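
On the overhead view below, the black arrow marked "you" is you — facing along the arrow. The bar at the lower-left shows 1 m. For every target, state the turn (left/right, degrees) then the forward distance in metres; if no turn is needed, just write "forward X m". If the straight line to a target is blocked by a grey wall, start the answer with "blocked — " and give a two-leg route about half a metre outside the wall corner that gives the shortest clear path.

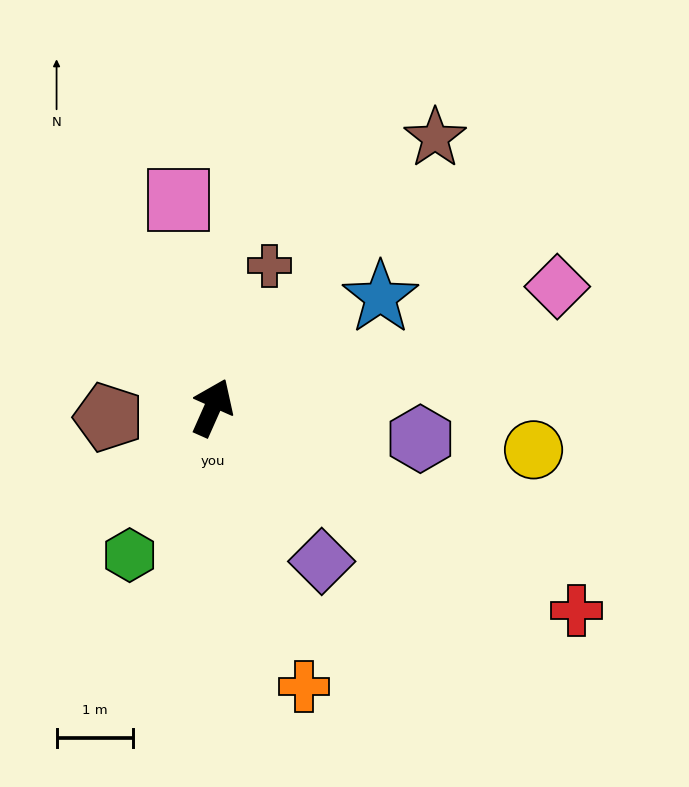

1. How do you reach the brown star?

turn right 16°, forward 4.6 m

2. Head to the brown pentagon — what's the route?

turn left 119°, forward 1.4 m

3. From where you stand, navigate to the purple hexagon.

turn right 75°, forward 2.7 m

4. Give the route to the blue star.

turn right 33°, forward 2.6 m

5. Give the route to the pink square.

turn left 33°, forward 2.7 m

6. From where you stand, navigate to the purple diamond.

turn right 121°, forward 2.5 m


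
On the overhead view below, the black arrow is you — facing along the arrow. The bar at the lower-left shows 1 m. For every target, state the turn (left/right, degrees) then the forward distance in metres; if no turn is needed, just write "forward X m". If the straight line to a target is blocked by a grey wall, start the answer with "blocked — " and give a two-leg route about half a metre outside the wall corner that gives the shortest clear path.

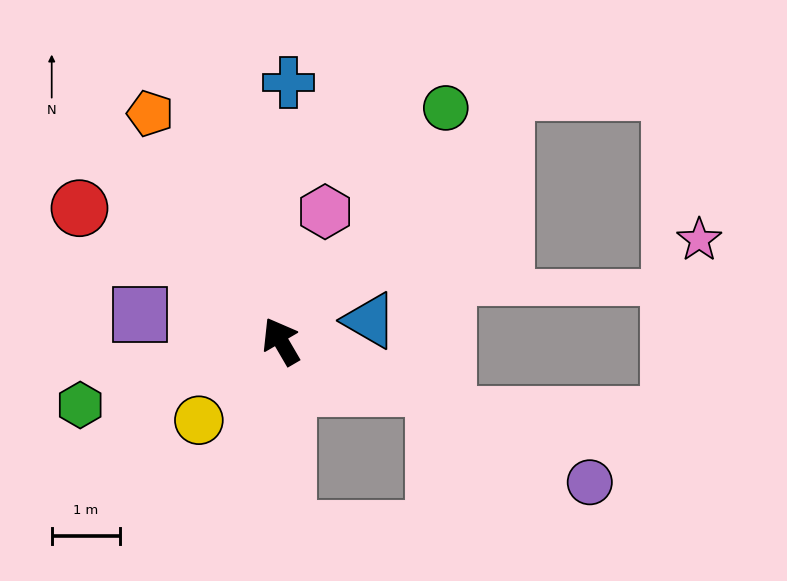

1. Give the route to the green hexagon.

turn left 77°, forward 3.1 m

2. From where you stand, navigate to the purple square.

turn left 49°, forward 2.1 m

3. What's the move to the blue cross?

turn right 32°, forward 3.8 m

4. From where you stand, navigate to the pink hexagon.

turn right 49°, forward 2.0 m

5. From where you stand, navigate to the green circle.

turn right 65°, forward 4.2 m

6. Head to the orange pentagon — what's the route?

forward 3.8 m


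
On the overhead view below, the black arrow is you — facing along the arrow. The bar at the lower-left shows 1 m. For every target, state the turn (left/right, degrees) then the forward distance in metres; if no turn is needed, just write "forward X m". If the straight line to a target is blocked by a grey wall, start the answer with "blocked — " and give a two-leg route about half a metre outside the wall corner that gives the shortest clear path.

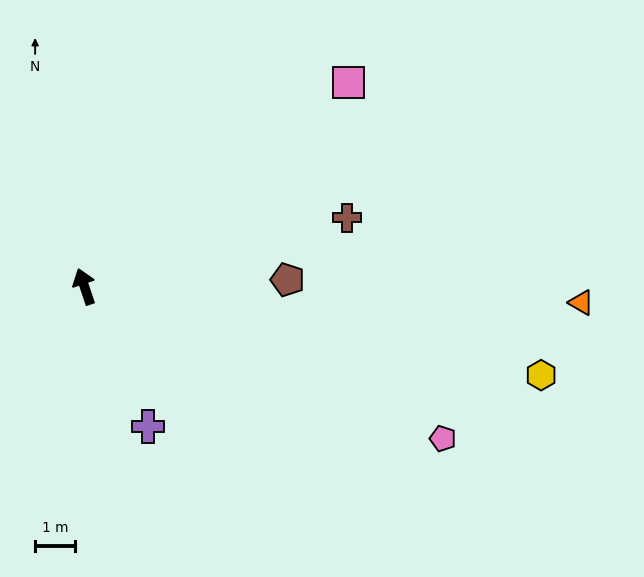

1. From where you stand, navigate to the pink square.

turn right 71°, forward 8.3 m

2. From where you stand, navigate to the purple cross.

turn right 174°, forward 3.8 m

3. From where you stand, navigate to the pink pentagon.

turn right 132°, forward 9.7 m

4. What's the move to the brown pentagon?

turn right 107°, forward 5.1 m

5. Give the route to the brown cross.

turn right 94°, forward 6.8 m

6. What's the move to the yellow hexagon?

turn right 120°, forward 11.6 m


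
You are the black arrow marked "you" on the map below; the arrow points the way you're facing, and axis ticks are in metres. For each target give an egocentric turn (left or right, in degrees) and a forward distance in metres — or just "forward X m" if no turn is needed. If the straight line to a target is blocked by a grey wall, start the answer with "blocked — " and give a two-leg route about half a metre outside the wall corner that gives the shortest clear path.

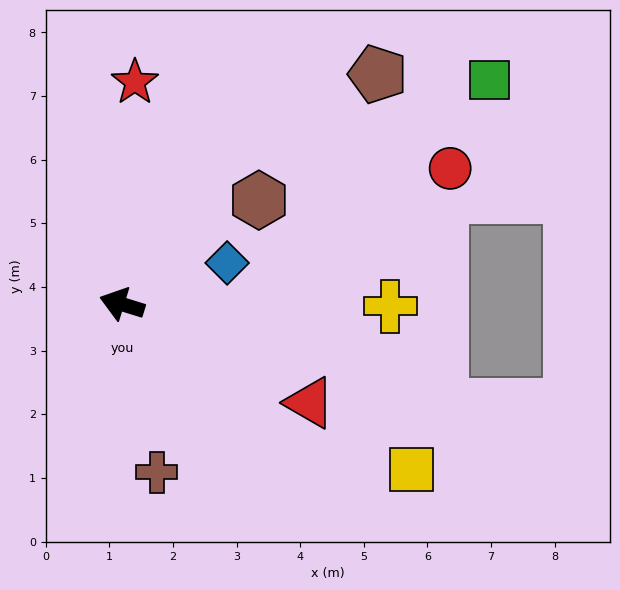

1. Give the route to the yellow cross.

turn right 163°, forward 4.2 m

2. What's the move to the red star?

turn right 76°, forward 3.5 m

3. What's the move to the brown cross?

turn left 119°, forward 2.7 m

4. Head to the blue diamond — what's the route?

turn right 141°, forward 1.8 m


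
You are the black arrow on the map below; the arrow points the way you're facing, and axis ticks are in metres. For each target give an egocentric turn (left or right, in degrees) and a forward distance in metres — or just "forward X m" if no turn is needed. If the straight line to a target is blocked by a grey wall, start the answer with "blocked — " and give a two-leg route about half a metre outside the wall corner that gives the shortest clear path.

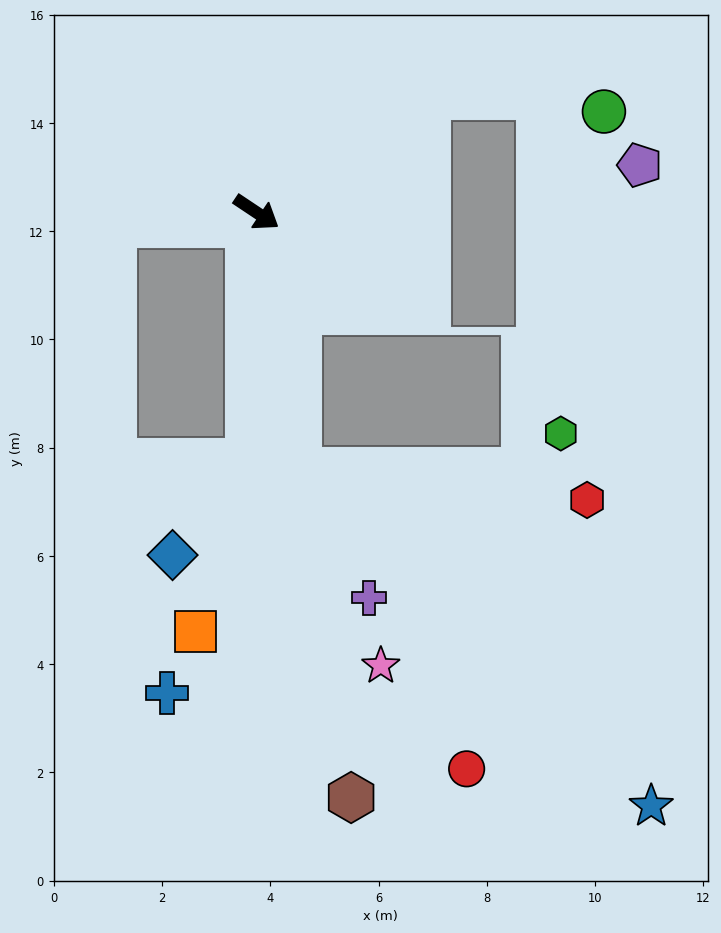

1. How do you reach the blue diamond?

blocked — turn right 58°, forward 4.6 m, then turn right 37°, forward 2.2 m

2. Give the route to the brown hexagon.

turn right 47°, forward 11.0 m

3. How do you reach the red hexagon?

blocked — turn right 47°, forward 4.8 m, then turn left 75°, forward 5.4 m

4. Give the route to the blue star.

blocked — turn right 47°, forward 4.8 m, then turn left 37°, forward 9.0 m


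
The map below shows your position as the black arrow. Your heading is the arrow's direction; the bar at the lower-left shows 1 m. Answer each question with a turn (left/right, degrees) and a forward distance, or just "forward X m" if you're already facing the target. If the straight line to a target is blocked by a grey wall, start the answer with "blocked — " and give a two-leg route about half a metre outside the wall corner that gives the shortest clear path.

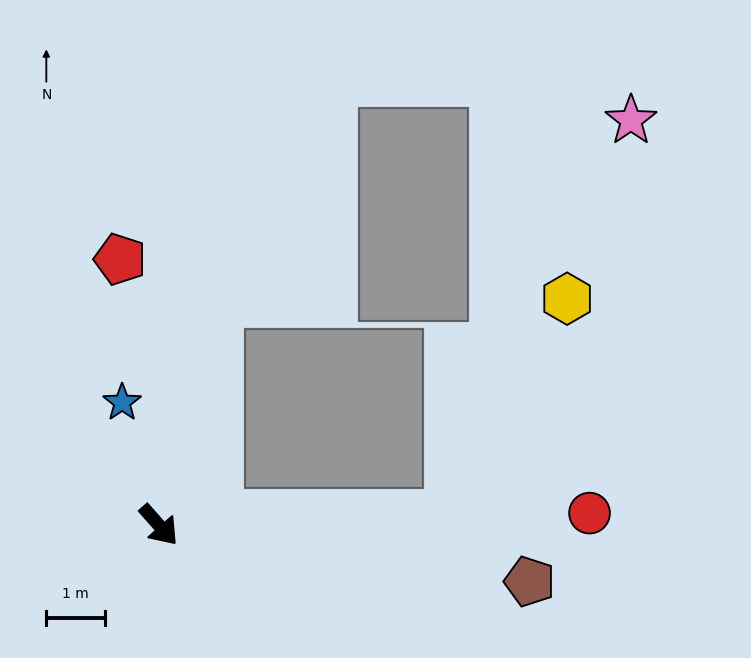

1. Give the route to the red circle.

turn left 50°, forward 7.3 m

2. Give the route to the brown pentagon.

turn left 40°, forward 6.4 m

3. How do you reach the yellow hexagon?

blocked — turn left 51°, forward 5.0 m, then turn left 59°, forward 4.2 m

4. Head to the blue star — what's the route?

turn left 155°, forward 2.2 m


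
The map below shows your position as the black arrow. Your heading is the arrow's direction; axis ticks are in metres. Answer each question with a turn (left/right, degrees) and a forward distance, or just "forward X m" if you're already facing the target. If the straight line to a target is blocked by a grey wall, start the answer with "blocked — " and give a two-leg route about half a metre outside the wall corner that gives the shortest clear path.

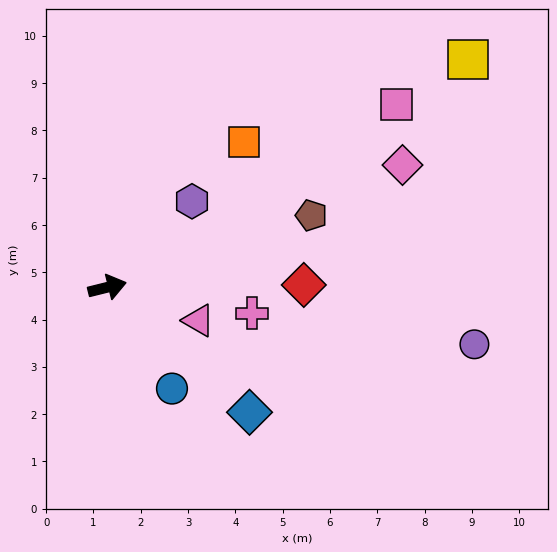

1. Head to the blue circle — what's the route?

turn right 71°, forward 2.5 m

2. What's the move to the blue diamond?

turn right 55°, forward 4.0 m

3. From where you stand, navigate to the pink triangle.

turn right 34°, forward 2.1 m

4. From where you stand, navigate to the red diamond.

turn right 13°, forward 4.2 m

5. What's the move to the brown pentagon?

turn left 5°, forward 4.6 m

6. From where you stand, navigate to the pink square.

turn left 18°, forward 7.2 m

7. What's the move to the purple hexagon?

turn left 31°, forward 2.6 m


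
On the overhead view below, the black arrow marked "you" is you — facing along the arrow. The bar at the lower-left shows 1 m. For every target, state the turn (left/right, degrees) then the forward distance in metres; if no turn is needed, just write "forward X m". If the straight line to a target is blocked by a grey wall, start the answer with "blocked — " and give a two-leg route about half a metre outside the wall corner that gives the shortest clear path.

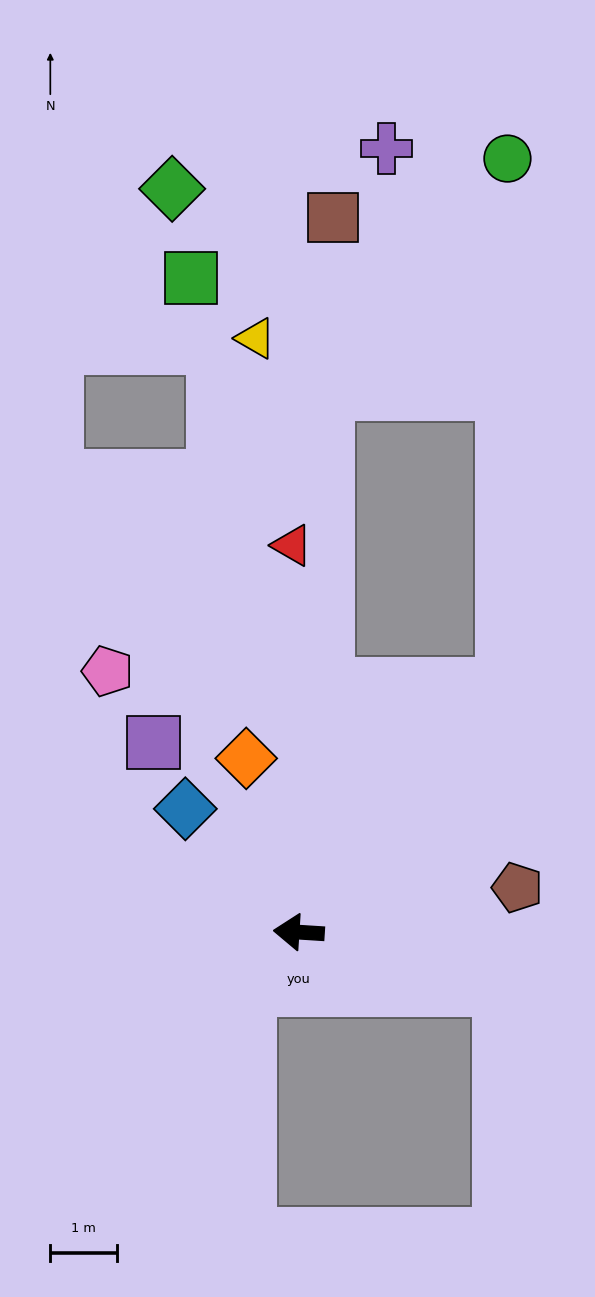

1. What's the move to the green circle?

blocked — turn right 126°, forward 4.8 m, then turn left 39°, forward 7.9 m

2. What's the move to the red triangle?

turn right 85°, forward 5.8 m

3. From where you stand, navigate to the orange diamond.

turn right 70°, forward 2.7 m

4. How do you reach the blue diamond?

turn right 44°, forward 2.5 m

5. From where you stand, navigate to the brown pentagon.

turn right 165°, forward 3.3 m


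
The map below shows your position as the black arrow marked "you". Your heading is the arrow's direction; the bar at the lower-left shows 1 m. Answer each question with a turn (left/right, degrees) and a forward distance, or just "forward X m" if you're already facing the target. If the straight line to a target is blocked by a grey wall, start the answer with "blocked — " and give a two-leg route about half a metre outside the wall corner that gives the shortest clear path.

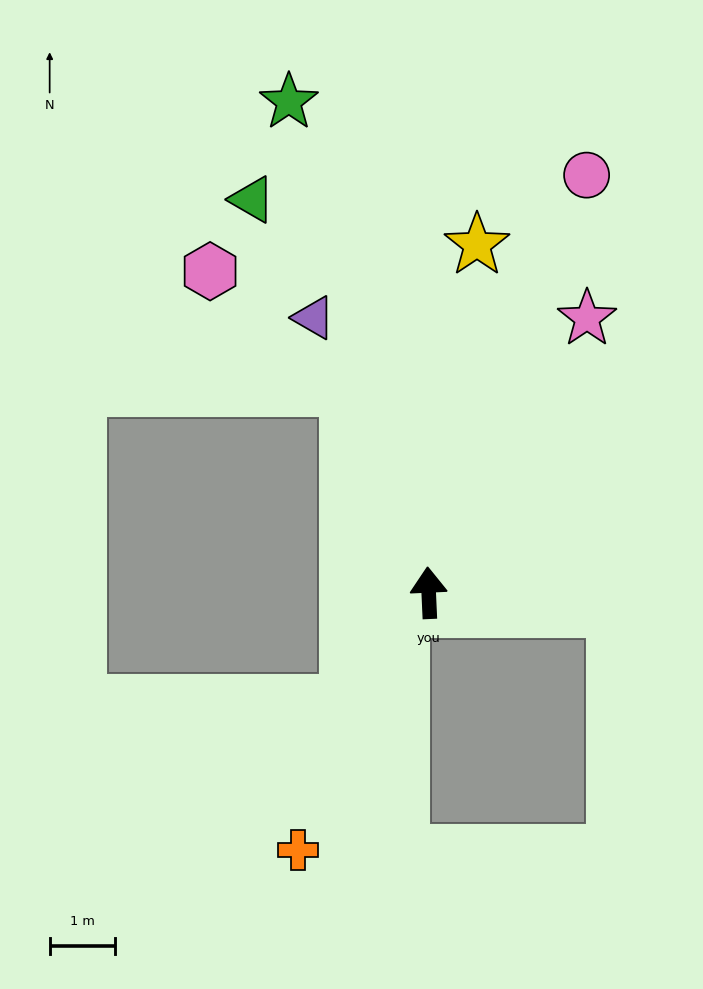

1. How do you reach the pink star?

turn right 33°, forward 4.8 m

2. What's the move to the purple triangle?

turn left 20°, forward 4.5 m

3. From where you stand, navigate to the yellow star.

turn right 10°, forward 5.4 m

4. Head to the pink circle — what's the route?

turn right 23°, forward 6.8 m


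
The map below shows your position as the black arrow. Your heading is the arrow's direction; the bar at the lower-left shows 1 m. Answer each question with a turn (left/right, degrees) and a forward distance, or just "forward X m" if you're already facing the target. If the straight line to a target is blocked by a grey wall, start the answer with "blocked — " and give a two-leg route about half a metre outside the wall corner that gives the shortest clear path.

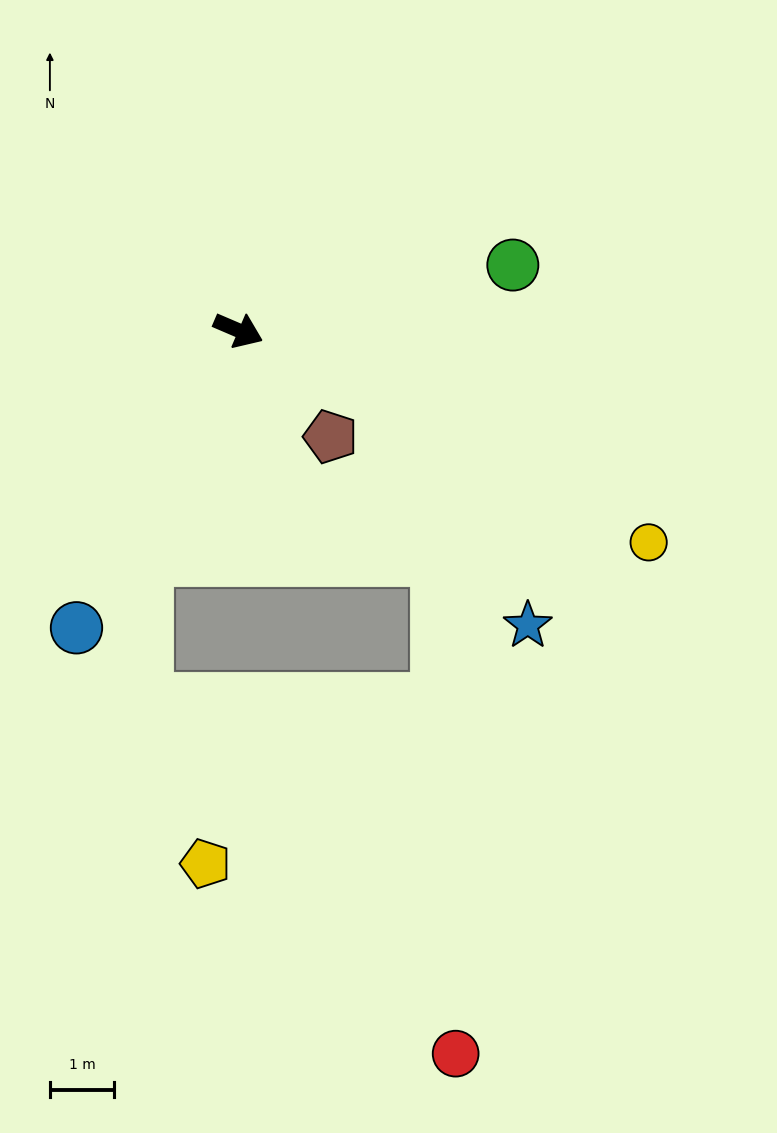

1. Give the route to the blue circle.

turn right 95°, forward 5.2 m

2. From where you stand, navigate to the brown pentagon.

turn right 26°, forward 2.2 m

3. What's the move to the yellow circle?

turn right 4°, forward 7.2 m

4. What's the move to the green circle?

turn left 37°, forward 4.4 m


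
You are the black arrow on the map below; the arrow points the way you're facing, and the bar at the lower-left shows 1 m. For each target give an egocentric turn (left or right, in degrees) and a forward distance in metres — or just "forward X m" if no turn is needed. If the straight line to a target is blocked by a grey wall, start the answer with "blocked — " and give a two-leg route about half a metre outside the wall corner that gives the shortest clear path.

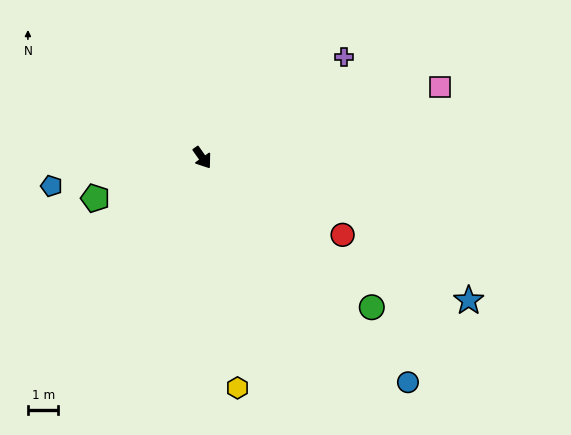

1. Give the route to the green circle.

turn left 13°, forward 7.4 m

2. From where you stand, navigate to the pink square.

turn left 71°, forward 8.1 m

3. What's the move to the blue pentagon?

turn right 115°, forward 5.0 m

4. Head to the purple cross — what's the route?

turn left 90°, forward 5.7 m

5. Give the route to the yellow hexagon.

turn right 27°, forward 7.6 m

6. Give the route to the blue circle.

turn left 7°, forward 10.0 m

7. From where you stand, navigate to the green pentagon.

turn right 105°, forward 3.8 m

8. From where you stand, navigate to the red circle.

turn left 26°, forward 5.3 m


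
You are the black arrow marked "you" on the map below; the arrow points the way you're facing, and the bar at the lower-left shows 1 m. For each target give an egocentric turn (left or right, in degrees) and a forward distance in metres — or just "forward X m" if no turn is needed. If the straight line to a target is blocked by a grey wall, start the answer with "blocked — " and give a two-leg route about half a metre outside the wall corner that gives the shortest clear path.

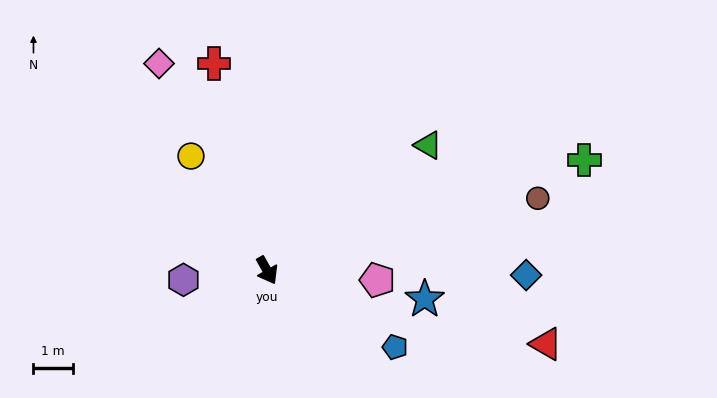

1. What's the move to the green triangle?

turn left 98°, forward 5.2 m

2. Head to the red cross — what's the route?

turn left 165°, forward 5.4 m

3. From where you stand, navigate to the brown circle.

turn left 76°, forward 7.1 m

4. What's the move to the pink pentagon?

turn left 56°, forward 2.8 m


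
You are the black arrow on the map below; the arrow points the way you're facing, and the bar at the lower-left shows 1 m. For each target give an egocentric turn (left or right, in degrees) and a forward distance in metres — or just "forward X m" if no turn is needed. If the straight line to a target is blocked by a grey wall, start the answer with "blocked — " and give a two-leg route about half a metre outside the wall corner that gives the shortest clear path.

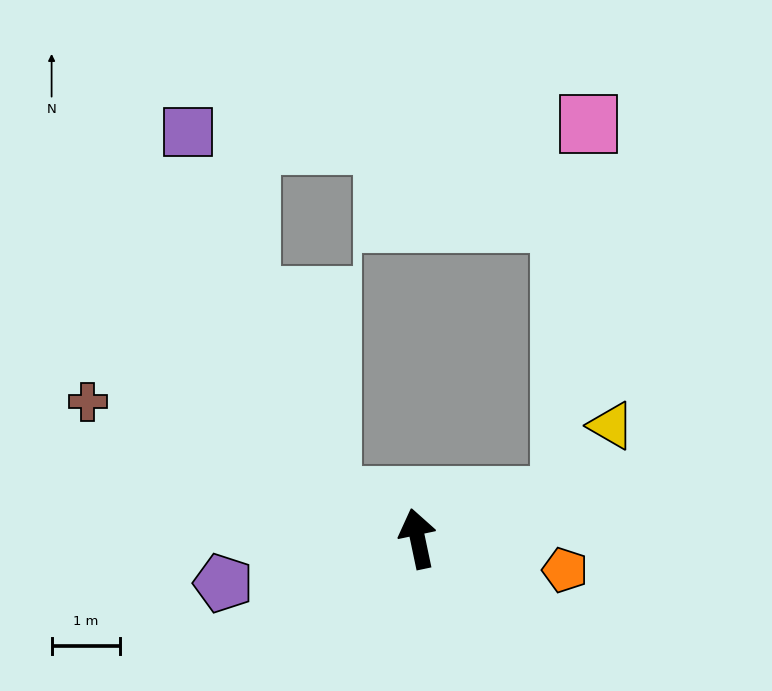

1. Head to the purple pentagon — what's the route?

turn left 91°, forward 2.9 m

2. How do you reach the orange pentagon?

turn right 114°, forward 2.2 m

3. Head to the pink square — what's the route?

blocked — turn right 85°, forward 2.2 m, then turn left 69°, forward 5.4 m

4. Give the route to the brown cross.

turn left 56°, forward 5.2 m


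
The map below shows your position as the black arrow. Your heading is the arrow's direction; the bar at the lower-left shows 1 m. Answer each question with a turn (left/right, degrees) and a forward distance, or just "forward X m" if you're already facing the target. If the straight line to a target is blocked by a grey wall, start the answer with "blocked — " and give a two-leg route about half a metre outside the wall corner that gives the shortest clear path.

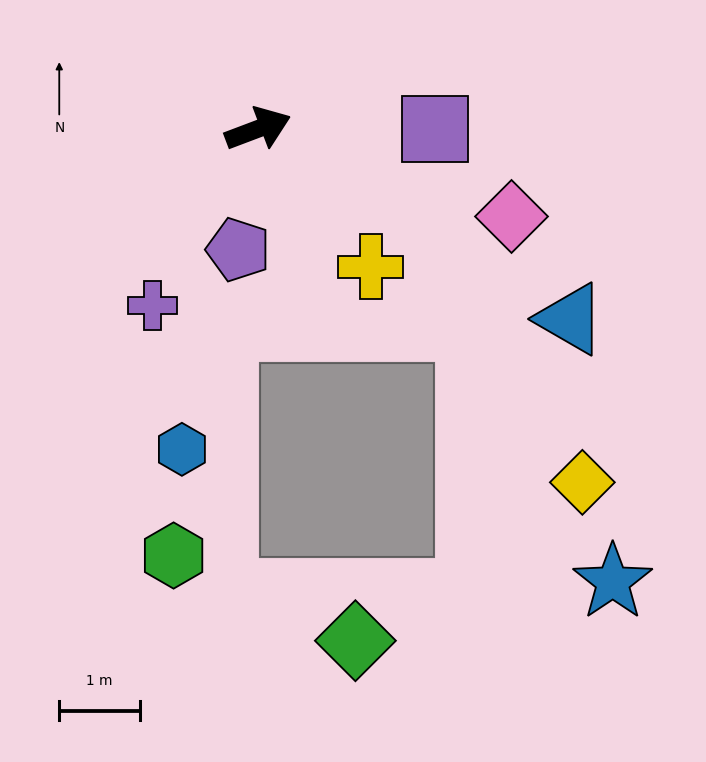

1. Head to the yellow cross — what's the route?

turn right 71°, forward 2.2 m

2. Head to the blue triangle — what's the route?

turn right 52°, forward 4.5 m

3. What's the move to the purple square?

turn right 21°, forward 2.2 m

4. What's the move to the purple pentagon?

turn right 120°, forward 1.5 m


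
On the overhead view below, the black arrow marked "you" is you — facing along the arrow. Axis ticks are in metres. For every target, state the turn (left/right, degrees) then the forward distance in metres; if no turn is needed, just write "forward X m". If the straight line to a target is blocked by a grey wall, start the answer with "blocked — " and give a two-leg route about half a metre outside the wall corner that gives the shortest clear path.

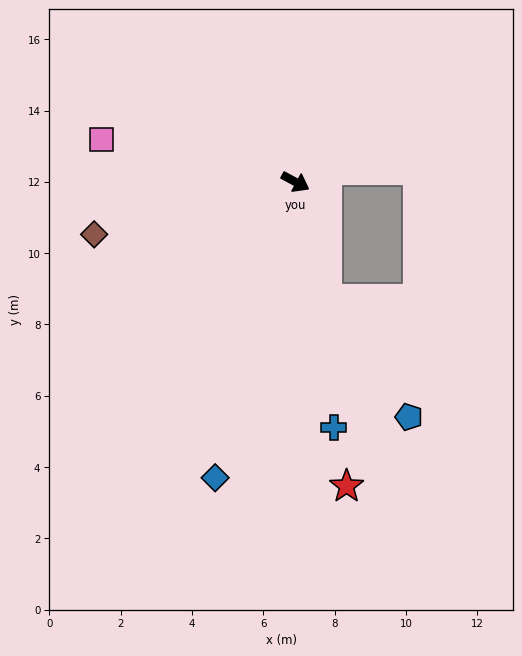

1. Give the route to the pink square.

turn right 164°, forward 5.6 m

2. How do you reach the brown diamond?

turn right 137°, forward 5.8 m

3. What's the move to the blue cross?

turn right 53°, forward 7.0 m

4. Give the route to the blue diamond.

turn right 77°, forward 8.6 m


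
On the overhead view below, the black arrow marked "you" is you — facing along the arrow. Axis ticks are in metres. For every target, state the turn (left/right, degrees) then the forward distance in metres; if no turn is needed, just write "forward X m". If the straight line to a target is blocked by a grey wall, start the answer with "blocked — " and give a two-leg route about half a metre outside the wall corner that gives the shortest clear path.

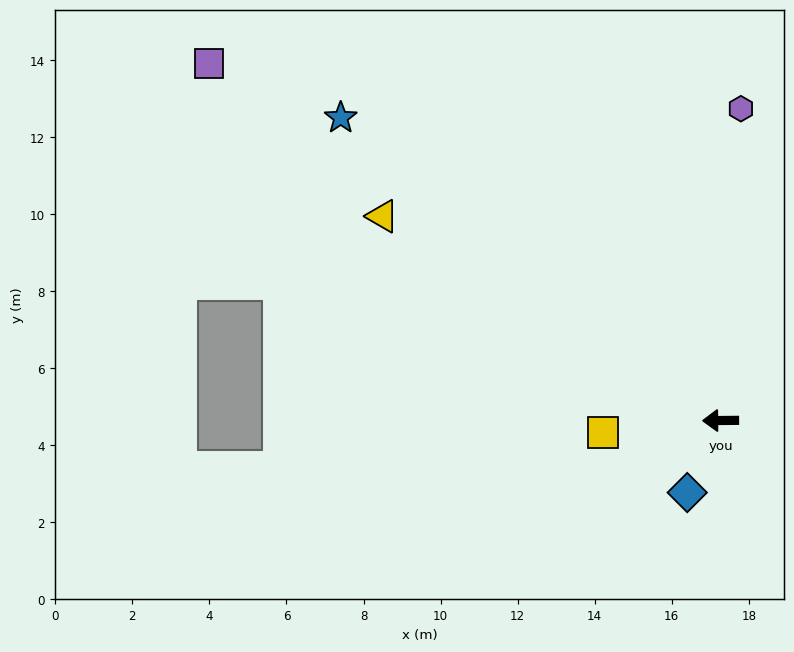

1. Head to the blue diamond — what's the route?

turn left 65°, forward 2.1 m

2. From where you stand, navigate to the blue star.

turn right 39°, forward 12.6 m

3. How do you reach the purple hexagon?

turn right 94°, forward 8.1 m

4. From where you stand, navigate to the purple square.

turn right 35°, forward 16.2 m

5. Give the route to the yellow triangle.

turn right 32°, forward 10.3 m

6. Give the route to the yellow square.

turn left 5°, forward 3.1 m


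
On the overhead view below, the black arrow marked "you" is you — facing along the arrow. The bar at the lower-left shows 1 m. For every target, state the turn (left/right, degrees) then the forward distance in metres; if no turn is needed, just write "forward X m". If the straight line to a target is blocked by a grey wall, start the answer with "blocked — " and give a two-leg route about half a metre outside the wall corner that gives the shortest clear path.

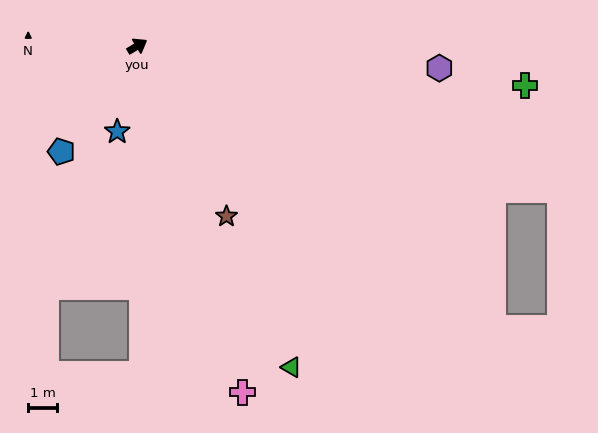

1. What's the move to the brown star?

turn right 93°, forward 6.6 m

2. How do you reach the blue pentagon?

turn right 157°, forward 4.4 m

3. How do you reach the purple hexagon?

turn right 35°, forward 10.4 m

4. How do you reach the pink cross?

turn right 104°, forward 12.4 m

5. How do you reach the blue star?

turn right 134°, forward 3.0 m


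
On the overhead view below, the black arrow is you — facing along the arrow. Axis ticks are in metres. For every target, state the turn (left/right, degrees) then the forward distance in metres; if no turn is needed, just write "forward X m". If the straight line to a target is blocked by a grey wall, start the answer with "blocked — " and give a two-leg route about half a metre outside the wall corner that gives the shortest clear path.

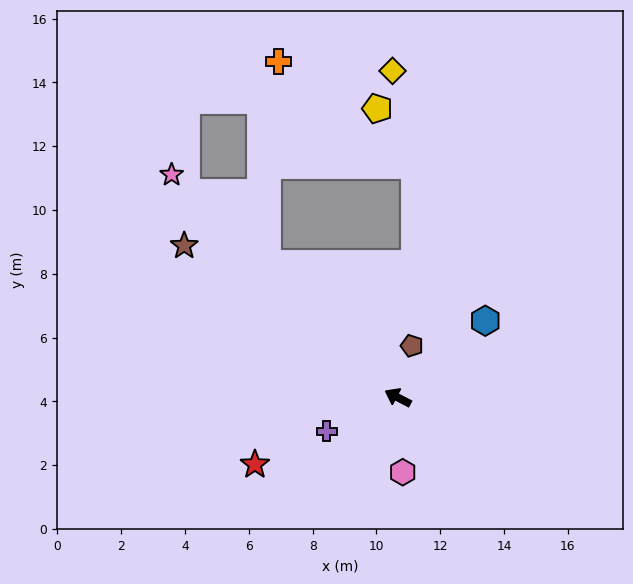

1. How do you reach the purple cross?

turn left 53°, forward 2.5 m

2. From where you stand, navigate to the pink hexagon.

turn left 121°, forward 2.3 m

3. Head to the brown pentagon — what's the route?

turn right 78°, forward 1.7 m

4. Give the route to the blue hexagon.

turn right 111°, forward 3.6 m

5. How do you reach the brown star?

turn right 8°, forward 8.2 m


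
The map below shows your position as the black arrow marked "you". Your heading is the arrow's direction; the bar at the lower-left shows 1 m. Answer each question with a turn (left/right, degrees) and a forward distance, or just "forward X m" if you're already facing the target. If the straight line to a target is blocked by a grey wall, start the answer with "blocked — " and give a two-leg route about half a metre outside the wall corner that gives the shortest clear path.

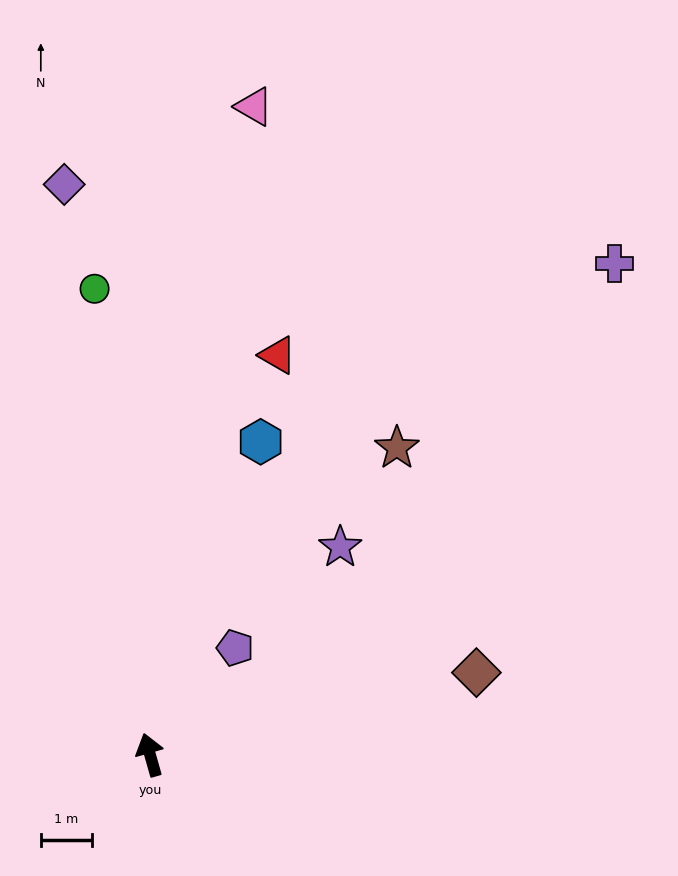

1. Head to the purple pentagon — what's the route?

turn right 54°, forward 2.7 m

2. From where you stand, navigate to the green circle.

turn right 9°, forward 9.2 m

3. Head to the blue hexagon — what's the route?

turn right 35°, forward 6.5 m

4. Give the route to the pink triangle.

turn right 25°, forward 12.8 m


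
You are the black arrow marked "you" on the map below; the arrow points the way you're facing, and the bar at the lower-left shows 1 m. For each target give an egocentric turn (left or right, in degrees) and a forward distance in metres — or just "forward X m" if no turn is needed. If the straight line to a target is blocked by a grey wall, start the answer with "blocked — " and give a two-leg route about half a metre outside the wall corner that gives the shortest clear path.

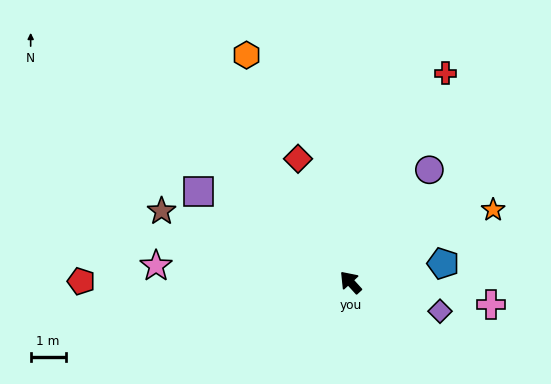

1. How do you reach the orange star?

turn right 105°, forward 4.6 m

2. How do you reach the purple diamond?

turn right 150°, forward 2.7 m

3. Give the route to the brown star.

turn left 27°, forward 5.8 m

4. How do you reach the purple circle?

turn right 77°, forward 3.9 m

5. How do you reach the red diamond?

turn right 19°, forward 3.8 m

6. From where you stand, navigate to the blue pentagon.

turn right 121°, forward 2.7 m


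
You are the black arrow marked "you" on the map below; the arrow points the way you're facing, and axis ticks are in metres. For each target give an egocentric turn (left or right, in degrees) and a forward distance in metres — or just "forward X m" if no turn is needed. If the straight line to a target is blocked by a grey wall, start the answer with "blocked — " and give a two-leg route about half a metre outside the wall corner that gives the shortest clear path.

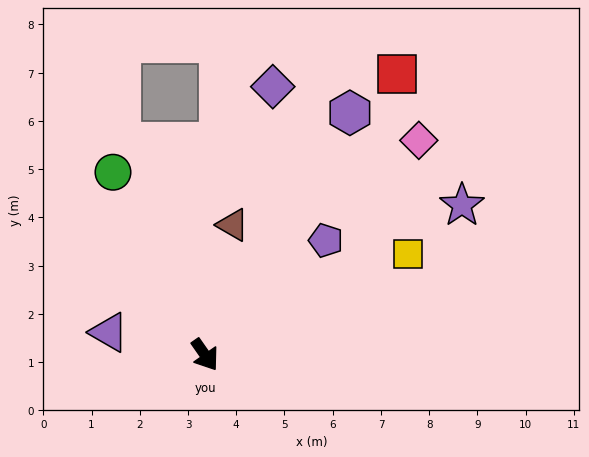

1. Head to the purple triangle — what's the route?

turn right 138°, forward 2.0 m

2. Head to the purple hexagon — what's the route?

turn left 114°, forward 5.8 m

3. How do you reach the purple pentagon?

turn left 98°, forward 3.5 m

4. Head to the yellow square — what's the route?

turn left 81°, forward 4.7 m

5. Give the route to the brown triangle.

turn left 133°, forward 2.8 m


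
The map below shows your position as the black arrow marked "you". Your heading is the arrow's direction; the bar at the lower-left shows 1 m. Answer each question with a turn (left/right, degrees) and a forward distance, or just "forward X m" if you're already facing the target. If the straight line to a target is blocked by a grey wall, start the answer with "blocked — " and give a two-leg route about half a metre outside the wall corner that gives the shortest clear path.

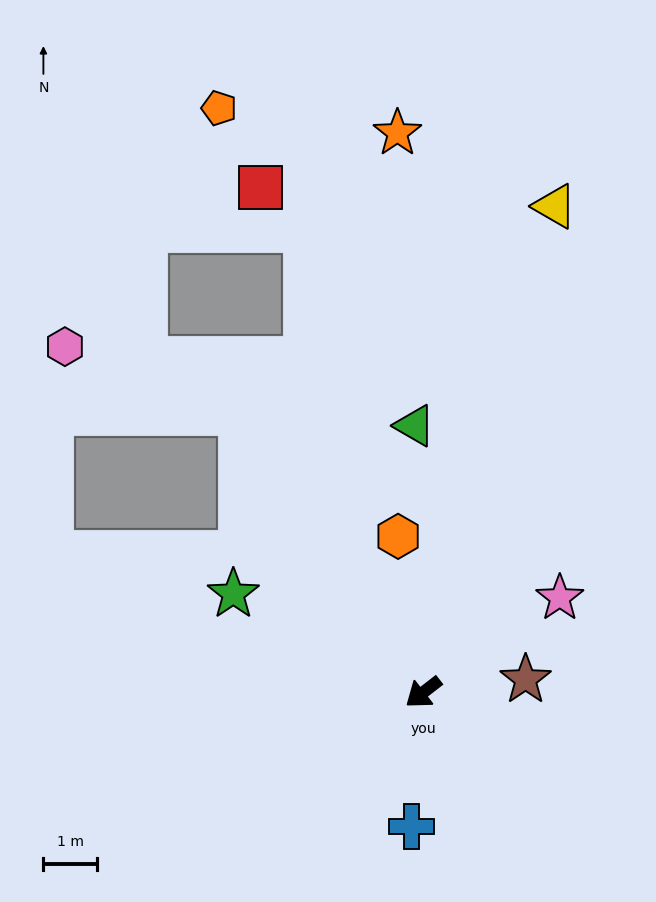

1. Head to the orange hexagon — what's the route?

turn right 119°, forward 2.9 m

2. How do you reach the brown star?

turn left 149°, forward 1.9 m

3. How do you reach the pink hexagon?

blocked — turn right 95°, forward 6.2 m, then turn left 37°, forward 3.5 m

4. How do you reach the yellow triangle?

turn right 143°, forward 9.4 m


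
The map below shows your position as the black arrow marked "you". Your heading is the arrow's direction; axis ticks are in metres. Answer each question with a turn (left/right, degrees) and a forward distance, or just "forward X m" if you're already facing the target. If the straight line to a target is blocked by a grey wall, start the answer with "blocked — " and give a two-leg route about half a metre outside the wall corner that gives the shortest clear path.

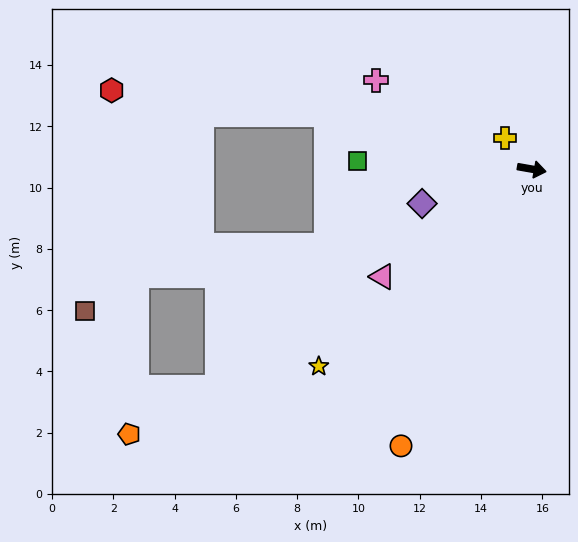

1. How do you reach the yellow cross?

turn left 141°, forward 1.3 m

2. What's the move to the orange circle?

turn right 105°, forward 10.0 m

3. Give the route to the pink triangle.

turn right 134°, forward 6.0 m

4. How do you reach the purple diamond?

turn right 153°, forward 3.8 m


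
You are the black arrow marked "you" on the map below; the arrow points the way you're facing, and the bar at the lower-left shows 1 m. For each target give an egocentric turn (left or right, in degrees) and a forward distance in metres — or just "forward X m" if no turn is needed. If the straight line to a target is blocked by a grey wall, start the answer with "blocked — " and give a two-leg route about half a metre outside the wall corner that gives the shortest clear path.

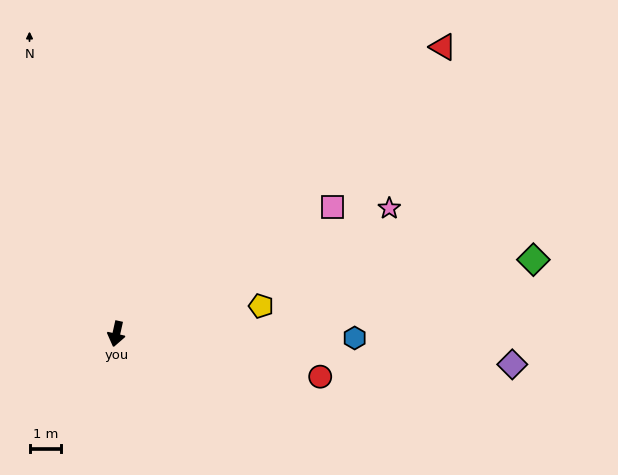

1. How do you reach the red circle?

turn left 91°, forward 6.6 m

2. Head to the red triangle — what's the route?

turn left 144°, forward 13.7 m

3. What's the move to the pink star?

turn left 127°, forward 9.5 m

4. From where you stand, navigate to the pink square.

turn left 133°, forward 7.9 m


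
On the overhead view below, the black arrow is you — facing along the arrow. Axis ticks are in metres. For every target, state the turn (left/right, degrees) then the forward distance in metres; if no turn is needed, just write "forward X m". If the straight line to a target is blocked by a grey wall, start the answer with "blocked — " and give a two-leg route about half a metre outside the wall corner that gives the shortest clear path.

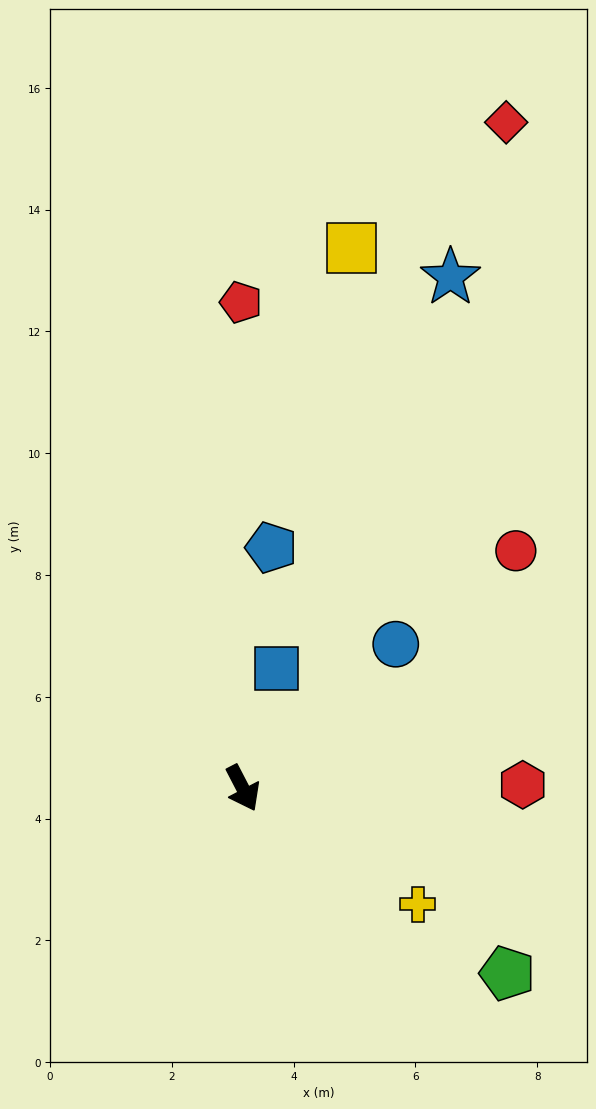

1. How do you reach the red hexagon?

turn left 63°, forward 4.6 m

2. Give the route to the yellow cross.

turn left 29°, forward 3.4 m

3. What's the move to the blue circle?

turn left 106°, forward 3.4 m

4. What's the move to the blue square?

turn left 137°, forward 2.0 m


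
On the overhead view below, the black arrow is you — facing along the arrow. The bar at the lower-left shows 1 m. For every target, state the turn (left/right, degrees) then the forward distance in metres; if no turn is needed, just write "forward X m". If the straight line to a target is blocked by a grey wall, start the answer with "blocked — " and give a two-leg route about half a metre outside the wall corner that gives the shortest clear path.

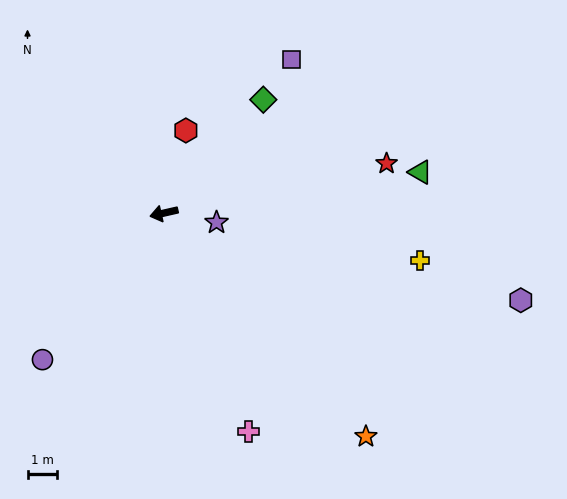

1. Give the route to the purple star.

turn left 157°, forward 1.8 m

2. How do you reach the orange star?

turn left 119°, forward 10.1 m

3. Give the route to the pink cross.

turn left 98°, forward 7.8 m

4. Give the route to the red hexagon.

turn right 118°, forward 2.9 m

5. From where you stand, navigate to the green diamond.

turn right 144°, forward 5.0 m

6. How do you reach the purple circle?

turn left 38°, forward 6.4 m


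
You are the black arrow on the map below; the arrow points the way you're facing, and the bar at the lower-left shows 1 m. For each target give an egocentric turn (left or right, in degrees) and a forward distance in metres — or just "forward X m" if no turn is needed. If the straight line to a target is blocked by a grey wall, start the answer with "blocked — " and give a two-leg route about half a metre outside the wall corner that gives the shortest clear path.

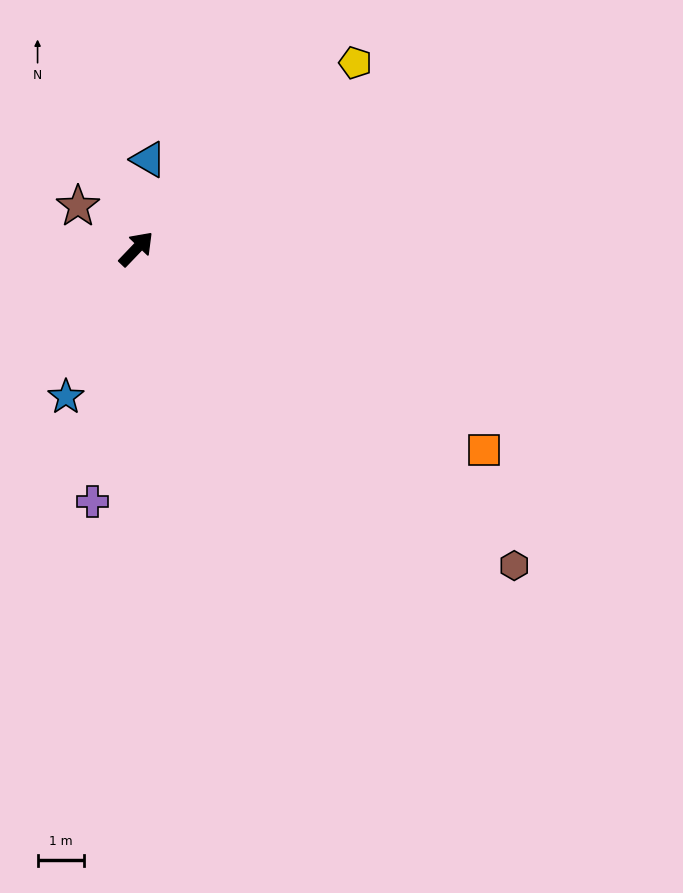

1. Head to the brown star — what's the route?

turn left 98°, forward 1.6 m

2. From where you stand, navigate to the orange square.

turn right 76°, forward 8.7 m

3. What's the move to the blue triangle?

turn left 36°, forward 2.0 m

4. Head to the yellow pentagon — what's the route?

turn right 6°, forward 6.2 m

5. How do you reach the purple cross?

turn right 146°, forward 5.5 m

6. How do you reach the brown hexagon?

turn right 86°, forward 10.7 m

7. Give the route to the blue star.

turn right 162°, forward 3.5 m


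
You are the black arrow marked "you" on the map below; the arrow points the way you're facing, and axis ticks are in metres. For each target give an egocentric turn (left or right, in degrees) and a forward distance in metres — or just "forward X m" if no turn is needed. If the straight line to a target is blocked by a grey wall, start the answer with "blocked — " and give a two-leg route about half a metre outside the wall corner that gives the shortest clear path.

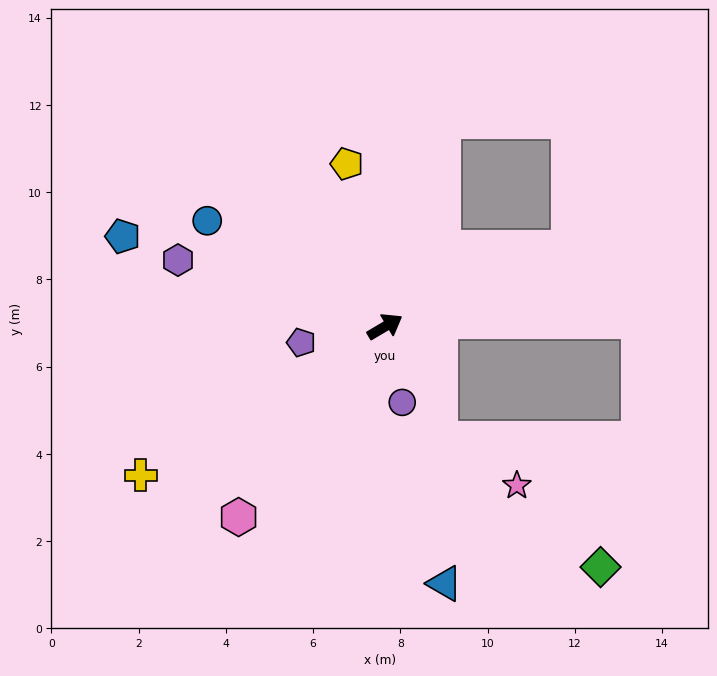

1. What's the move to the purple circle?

turn right 108°, forward 1.8 m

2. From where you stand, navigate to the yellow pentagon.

turn left 73°, forward 3.8 m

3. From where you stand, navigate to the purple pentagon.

turn left 160°, forward 2.0 m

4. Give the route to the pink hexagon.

turn right 158°, forward 5.5 m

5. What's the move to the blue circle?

turn left 119°, forward 4.7 m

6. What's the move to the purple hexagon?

turn left 132°, forward 5.0 m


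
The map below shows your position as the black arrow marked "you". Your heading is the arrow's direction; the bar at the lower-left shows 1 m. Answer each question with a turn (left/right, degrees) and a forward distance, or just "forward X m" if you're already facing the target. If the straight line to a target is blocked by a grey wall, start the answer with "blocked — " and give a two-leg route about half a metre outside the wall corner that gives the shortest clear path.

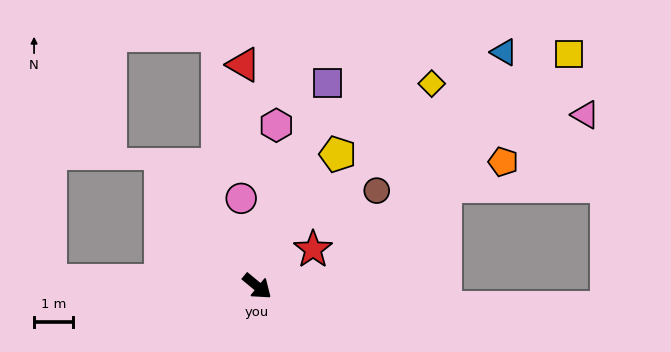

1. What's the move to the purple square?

turn left 111°, forward 5.5 m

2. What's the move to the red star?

turn left 73°, forward 1.7 m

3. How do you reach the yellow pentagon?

turn left 98°, forward 3.9 m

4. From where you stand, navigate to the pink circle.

turn left 140°, forward 2.3 m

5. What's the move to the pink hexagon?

turn left 123°, forward 4.1 m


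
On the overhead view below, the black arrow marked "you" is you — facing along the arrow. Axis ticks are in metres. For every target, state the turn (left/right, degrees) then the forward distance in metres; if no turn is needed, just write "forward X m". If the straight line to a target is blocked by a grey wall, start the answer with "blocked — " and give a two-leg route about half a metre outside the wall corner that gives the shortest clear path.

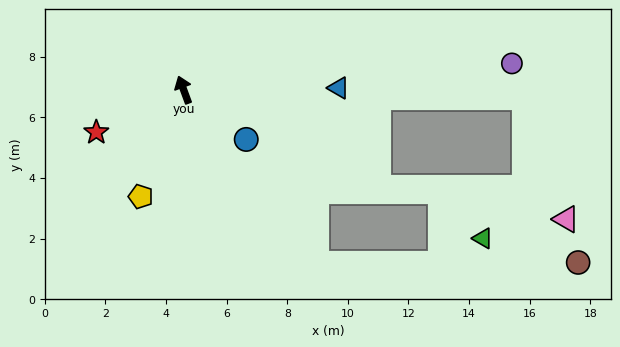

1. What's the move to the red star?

turn left 96°, forward 3.2 m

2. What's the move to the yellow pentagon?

turn left 138°, forward 3.8 m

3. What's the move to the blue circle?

turn right 149°, forward 2.6 m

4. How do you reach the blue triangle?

turn right 110°, forward 5.1 m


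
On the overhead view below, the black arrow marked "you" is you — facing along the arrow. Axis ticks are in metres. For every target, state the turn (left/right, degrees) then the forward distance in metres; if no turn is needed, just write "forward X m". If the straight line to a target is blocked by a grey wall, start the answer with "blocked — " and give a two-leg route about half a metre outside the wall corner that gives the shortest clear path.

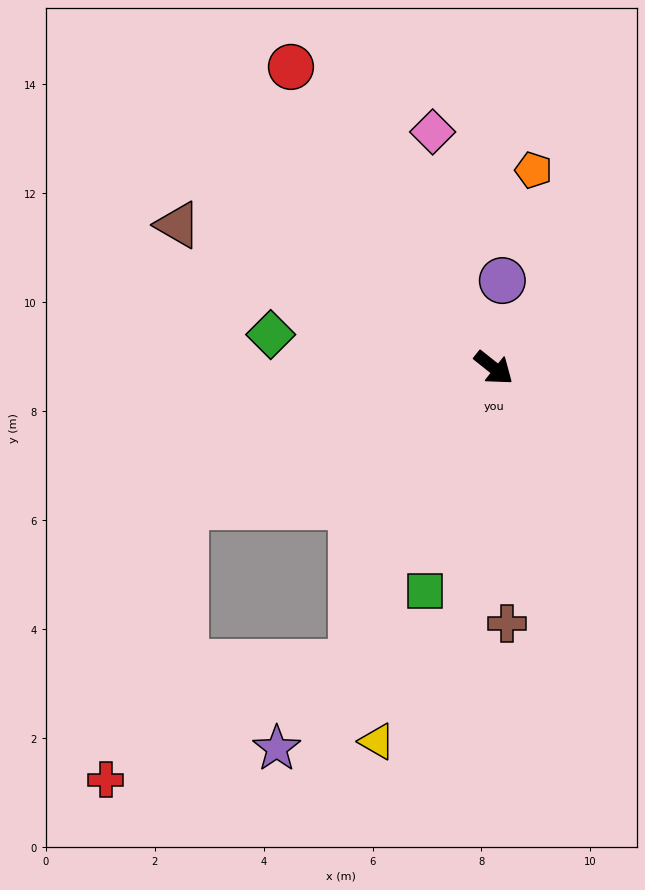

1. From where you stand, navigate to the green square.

turn right 69°, forward 4.3 m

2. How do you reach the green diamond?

turn right 150°, forward 4.1 m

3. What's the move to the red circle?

turn left 162°, forward 6.7 m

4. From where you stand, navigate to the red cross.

blocked — turn right 77°, forward 6.0 m, then turn right 39°, forward 5.0 m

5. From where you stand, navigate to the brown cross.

turn right 49°, forward 4.7 m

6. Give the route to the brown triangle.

turn right 166°, forward 6.4 m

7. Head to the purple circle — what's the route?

turn left 123°, forward 1.6 m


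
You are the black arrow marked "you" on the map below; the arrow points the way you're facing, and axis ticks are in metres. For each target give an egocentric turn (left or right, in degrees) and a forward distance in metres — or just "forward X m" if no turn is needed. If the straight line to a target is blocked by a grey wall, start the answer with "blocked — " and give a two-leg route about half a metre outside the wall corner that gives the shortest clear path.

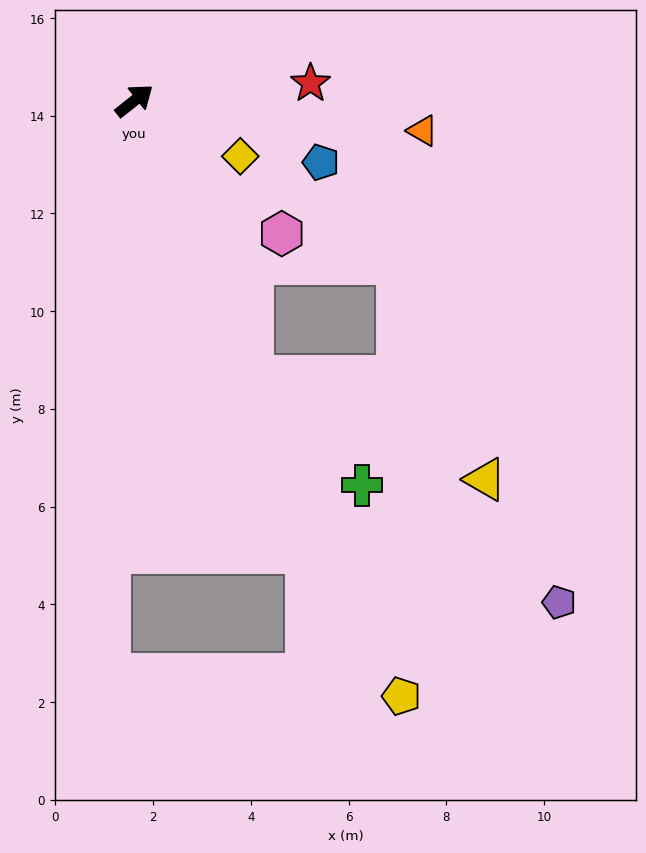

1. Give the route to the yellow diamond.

turn right 66°, forward 2.4 m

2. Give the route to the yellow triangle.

blocked — turn right 105°, forward 6.1 m, then turn left 43°, forward 5.2 m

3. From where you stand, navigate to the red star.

turn right 33°, forward 3.6 m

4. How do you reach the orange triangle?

turn right 44°, forward 5.9 m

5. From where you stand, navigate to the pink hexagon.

turn right 81°, forward 4.1 m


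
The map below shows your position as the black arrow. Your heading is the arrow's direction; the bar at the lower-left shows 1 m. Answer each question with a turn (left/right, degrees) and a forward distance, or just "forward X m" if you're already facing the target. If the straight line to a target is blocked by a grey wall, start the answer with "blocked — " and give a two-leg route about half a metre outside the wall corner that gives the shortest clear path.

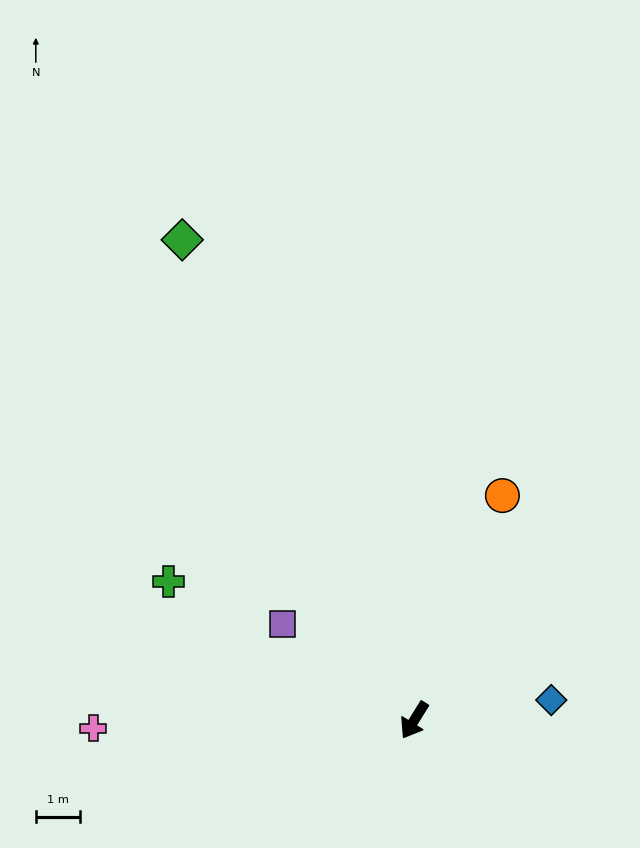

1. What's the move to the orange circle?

turn right 170°, forward 5.4 m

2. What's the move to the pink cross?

turn right 57°, forward 7.2 m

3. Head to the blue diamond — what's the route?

turn left 130°, forward 3.1 m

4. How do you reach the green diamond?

turn right 122°, forward 12.0 m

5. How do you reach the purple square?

turn right 94°, forward 3.7 m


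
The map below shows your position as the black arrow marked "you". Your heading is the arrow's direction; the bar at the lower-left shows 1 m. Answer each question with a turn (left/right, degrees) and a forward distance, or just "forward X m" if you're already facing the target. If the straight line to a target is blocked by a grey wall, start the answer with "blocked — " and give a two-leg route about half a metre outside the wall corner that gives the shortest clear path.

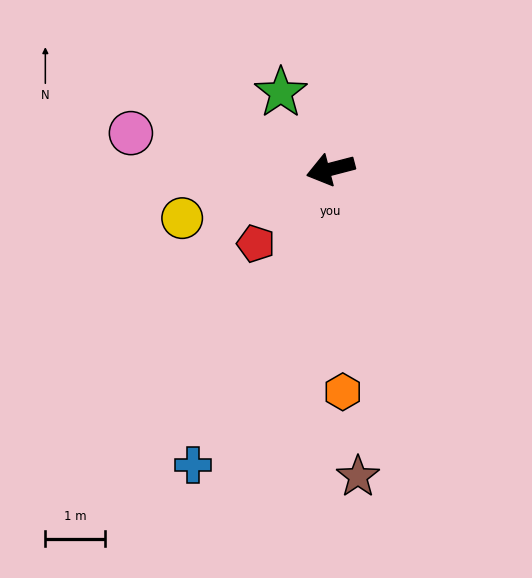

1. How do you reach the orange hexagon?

turn left 79°, forward 3.7 m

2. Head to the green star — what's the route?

turn right 72°, forward 1.5 m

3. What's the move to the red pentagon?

turn left 30°, forward 1.8 m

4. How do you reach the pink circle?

turn right 25°, forward 3.4 m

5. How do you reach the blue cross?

turn left 50°, forward 5.4 m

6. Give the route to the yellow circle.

turn left 4°, forward 2.6 m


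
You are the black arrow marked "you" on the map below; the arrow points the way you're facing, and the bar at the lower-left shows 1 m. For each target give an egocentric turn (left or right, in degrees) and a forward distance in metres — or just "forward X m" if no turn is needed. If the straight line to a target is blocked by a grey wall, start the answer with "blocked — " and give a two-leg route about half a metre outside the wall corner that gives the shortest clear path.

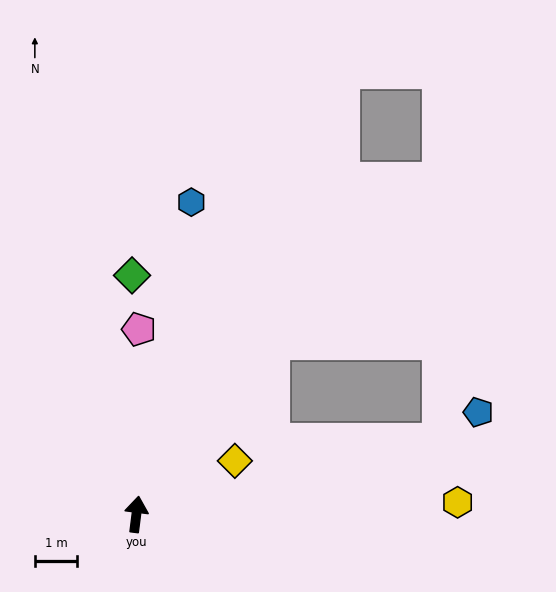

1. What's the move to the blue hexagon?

turn right 3°, forward 7.5 m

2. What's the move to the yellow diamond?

turn right 54°, forward 2.6 m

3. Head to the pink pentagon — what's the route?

turn left 6°, forward 4.4 m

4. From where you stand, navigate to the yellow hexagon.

turn right 81°, forward 7.6 m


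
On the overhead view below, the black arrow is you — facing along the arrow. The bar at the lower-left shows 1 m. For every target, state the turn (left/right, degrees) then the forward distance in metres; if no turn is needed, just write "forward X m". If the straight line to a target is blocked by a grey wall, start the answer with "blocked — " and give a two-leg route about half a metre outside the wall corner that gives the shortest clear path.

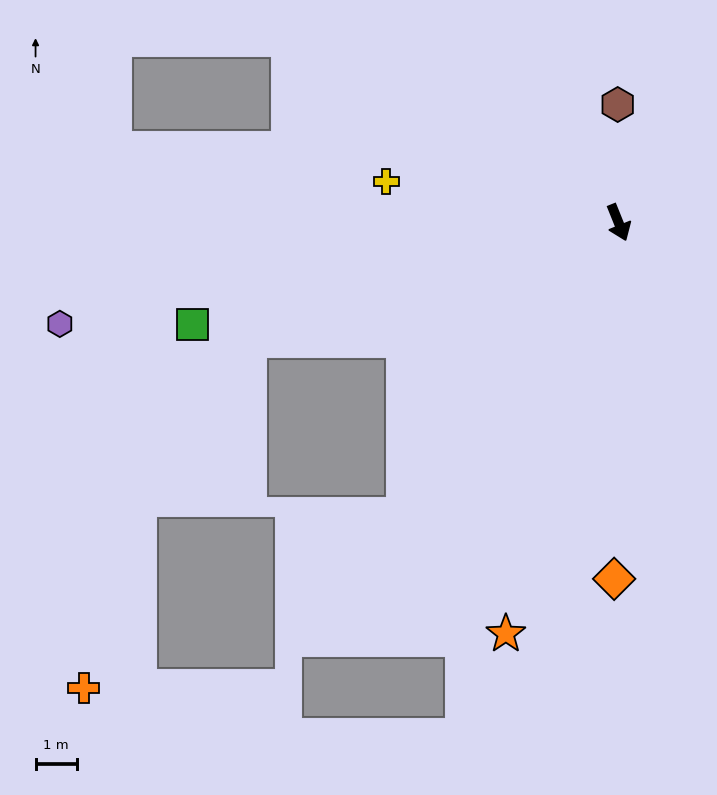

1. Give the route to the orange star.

turn right 37°, forward 10.3 m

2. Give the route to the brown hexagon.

turn left 158°, forward 2.8 m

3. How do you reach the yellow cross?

turn right 122°, forward 5.7 m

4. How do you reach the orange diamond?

turn right 23°, forward 8.6 m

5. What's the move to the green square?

turn right 99°, forward 10.6 m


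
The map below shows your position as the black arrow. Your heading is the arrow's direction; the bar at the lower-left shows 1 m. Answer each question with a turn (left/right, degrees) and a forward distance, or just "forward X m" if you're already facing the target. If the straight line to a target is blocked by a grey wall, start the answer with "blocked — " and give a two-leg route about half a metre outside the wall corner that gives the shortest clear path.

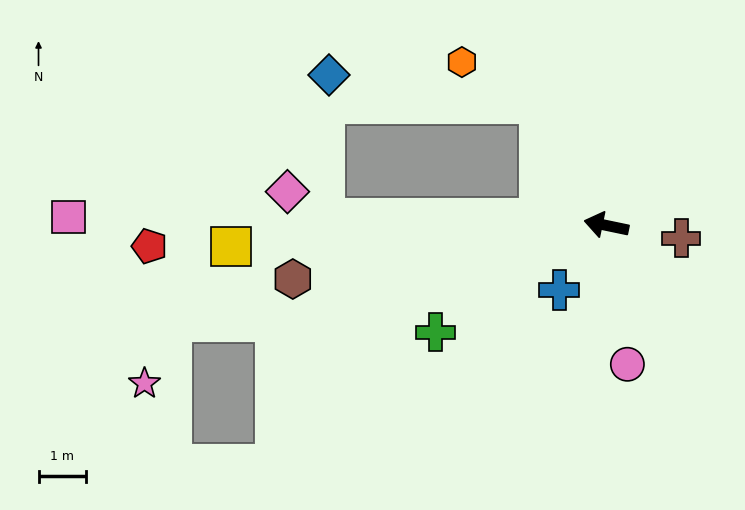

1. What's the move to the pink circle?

turn left 110°, forward 3.0 m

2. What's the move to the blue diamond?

blocked — turn right 49°, forward 2.9 m, then turn left 53°, forward 4.5 m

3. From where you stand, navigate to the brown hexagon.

turn left 21°, forward 6.7 m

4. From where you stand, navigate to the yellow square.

turn left 15°, forward 7.9 m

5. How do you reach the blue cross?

turn left 66°, forward 1.7 m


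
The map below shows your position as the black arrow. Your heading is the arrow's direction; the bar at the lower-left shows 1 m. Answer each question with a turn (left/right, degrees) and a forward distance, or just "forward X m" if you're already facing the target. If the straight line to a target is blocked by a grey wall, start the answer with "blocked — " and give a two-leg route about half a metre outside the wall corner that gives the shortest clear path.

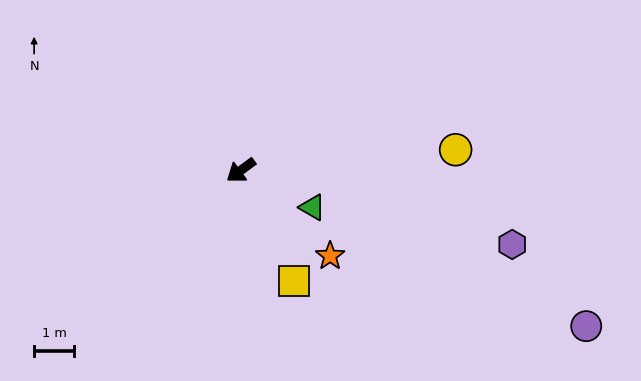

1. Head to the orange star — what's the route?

turn left 100°, forward 3.1 m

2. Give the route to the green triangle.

turn left 116°, forward 2.0 m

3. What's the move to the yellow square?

turn left 79°, forward 3.1 m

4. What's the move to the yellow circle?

turn left 149°, forward 5.4 m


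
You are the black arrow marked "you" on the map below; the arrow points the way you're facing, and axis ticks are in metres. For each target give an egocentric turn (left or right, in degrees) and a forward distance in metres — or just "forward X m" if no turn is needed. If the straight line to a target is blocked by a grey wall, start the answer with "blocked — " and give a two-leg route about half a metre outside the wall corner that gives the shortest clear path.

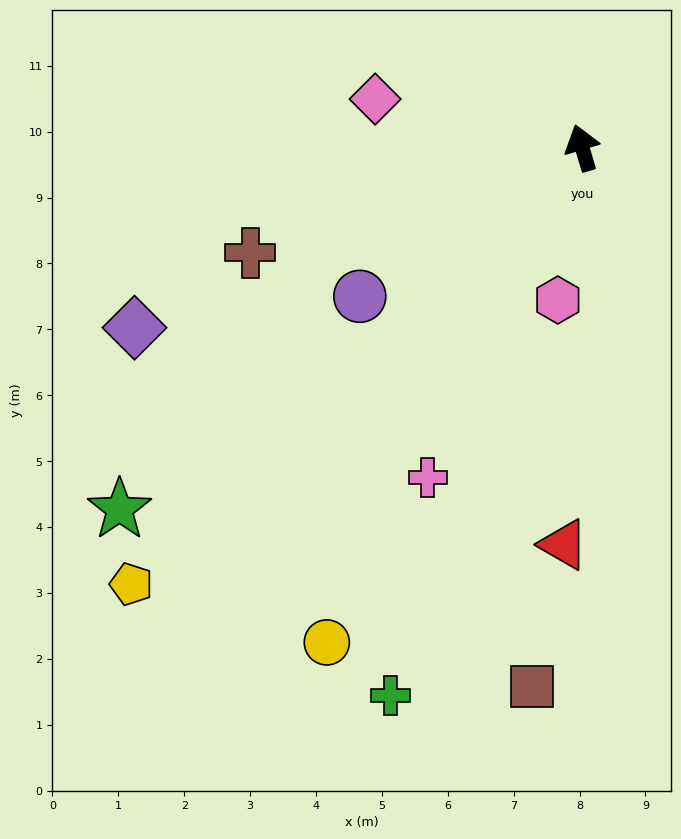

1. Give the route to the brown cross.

turn left 91°, forward 5.3 m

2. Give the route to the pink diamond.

turn left 60°, forward 3.2 m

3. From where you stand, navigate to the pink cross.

turn left 138°, forward 5.5 m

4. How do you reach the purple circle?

turn left 107°, forward 4.1 m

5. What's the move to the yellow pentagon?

turn left 117°, forward 9.5 m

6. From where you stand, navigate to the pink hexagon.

turn left 154°, forward 2.3 m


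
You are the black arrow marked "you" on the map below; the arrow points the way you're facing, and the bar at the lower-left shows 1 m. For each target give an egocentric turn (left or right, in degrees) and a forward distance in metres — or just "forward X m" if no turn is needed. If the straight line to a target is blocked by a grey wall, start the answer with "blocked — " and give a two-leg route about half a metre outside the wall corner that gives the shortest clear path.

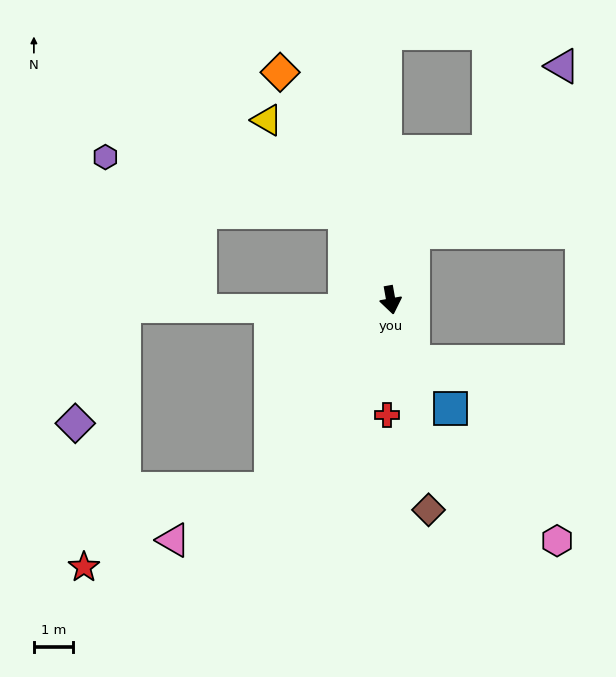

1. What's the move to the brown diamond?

forward 5.5 m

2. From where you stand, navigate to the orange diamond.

turn right 164°, forward 6.5 m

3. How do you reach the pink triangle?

blocked — turn right 43°, forward 5.7 m, then turn right 29°, forward 2.8 m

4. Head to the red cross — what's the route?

turn right 12°, forward 3.0 m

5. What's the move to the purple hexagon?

blocked — turn right 162°, forward 2.5 m, then turn left 49°, forward 6.3 m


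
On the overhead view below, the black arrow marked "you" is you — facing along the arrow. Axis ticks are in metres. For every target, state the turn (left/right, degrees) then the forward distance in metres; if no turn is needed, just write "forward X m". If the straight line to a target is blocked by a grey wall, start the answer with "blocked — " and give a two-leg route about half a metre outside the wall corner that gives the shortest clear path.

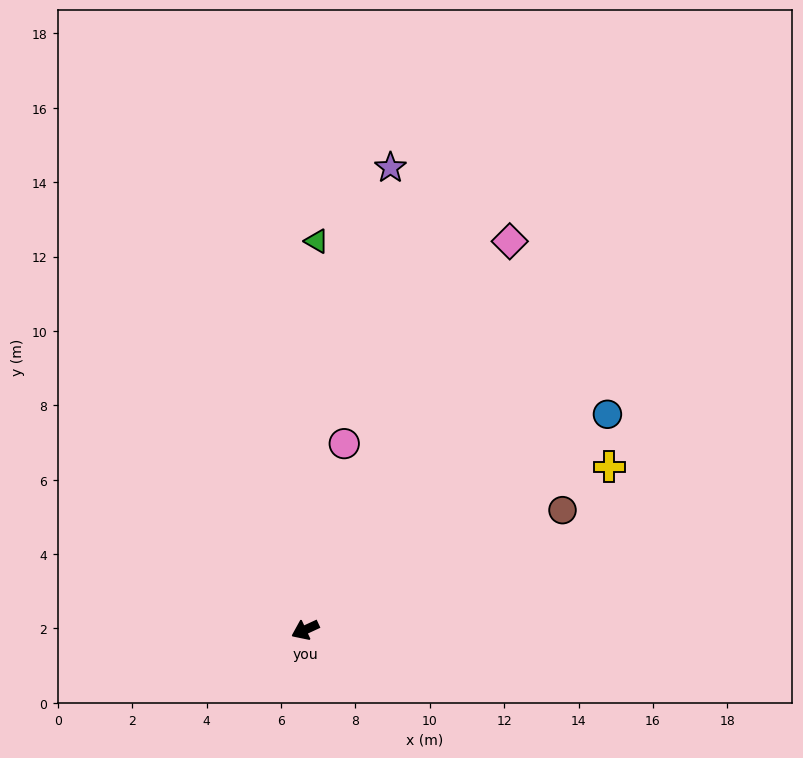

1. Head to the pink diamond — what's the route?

turn right 143°, forward 11.8 m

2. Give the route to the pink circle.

turn right 127°, forward 5.1 m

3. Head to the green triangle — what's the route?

turn right 116°, forward 10.5 m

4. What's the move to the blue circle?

turn right 169°, forward 10.0 m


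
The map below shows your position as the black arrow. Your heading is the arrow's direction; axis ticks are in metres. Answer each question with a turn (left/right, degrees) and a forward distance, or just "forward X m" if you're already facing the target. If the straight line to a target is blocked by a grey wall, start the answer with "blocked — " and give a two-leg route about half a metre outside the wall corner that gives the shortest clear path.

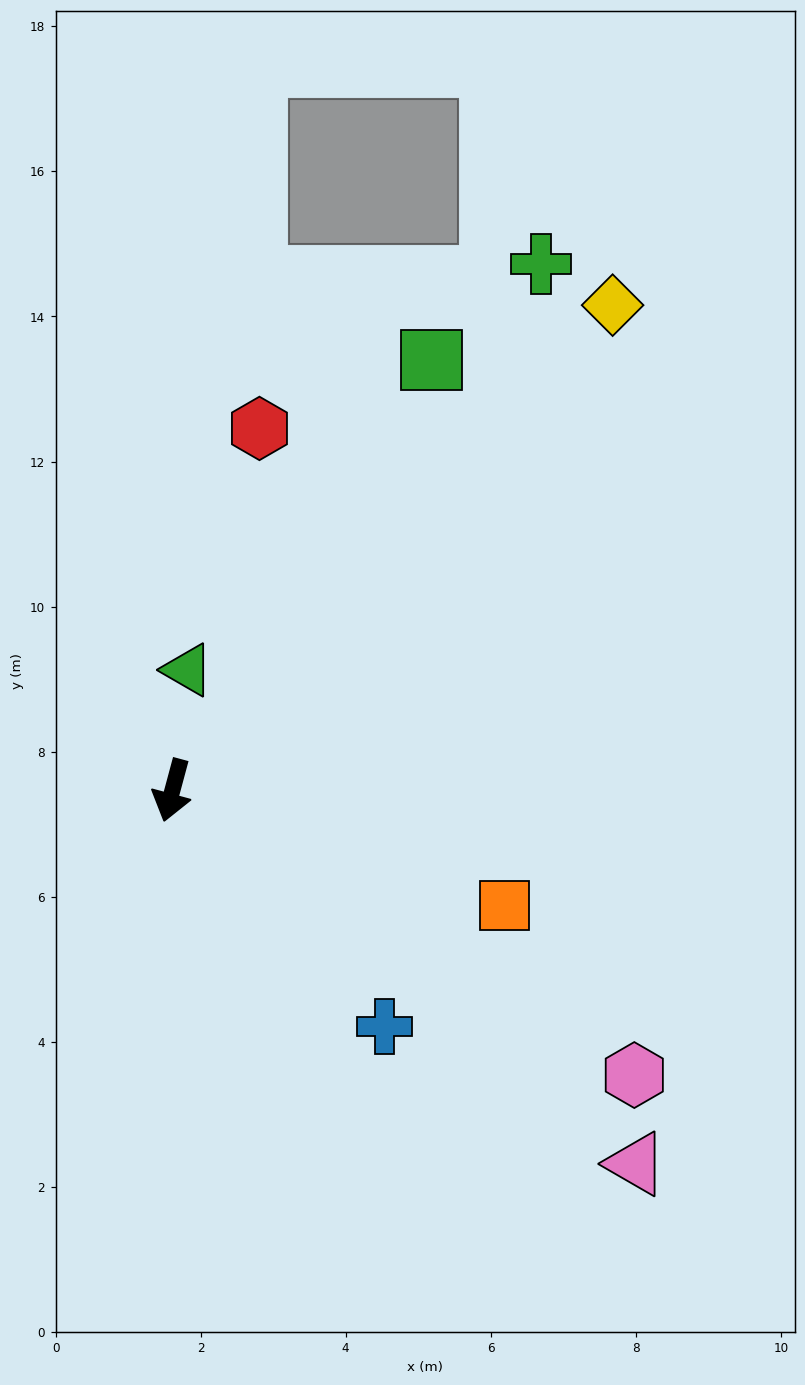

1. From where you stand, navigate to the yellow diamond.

turn left 153°, forward 9.0 m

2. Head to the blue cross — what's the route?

turn left 57°, forward 4.4 m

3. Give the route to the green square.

turn left 164°, forward 6.9 m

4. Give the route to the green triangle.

turn right 172°, forward 1.7 m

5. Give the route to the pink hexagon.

turn left 73°, forward 7.5 m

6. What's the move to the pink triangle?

turn left 66°, forward 8.2 m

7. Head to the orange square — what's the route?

turn left 86°, forward 4.8 m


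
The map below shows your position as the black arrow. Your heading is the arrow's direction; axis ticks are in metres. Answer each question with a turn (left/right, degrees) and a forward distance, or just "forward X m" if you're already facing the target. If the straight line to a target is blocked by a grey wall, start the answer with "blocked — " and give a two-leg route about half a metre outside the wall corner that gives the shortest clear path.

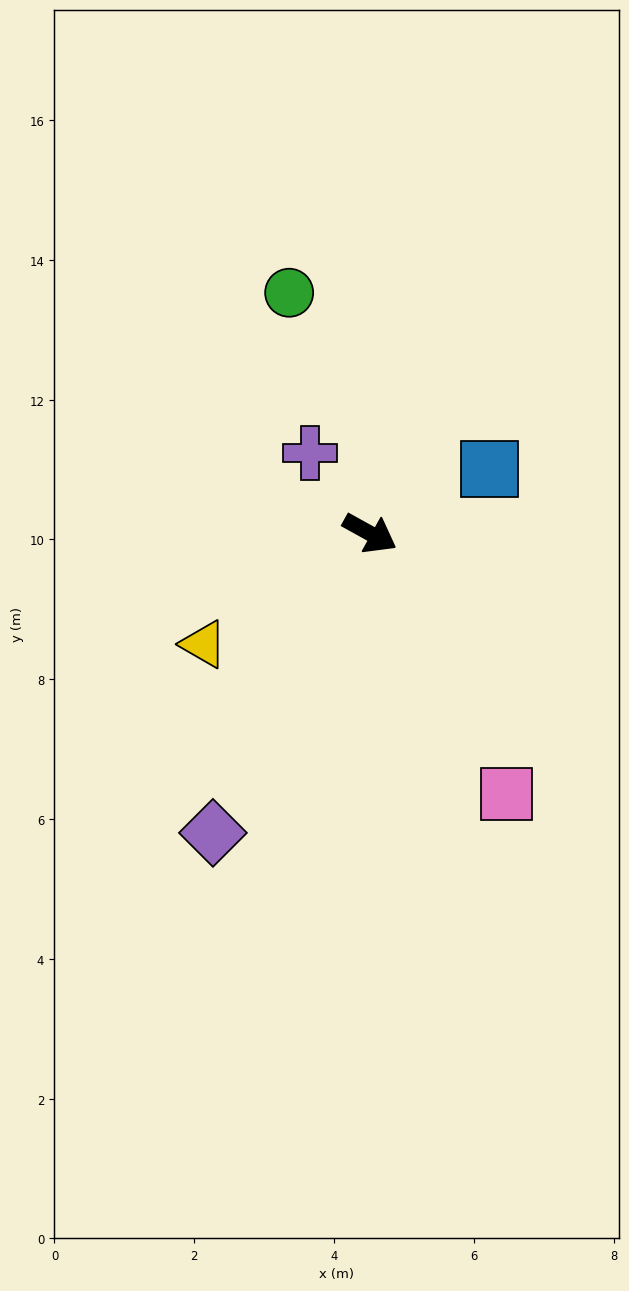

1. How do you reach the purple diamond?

turn right 89°, forward 4.8 m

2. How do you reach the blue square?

turn left 57°, forward 1.9 m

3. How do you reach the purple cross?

turn left 156°, forward 1.4 m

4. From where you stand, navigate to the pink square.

turn right 33°, forward 4.2 m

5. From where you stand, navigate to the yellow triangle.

turn right 117°, forward 2.9 m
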